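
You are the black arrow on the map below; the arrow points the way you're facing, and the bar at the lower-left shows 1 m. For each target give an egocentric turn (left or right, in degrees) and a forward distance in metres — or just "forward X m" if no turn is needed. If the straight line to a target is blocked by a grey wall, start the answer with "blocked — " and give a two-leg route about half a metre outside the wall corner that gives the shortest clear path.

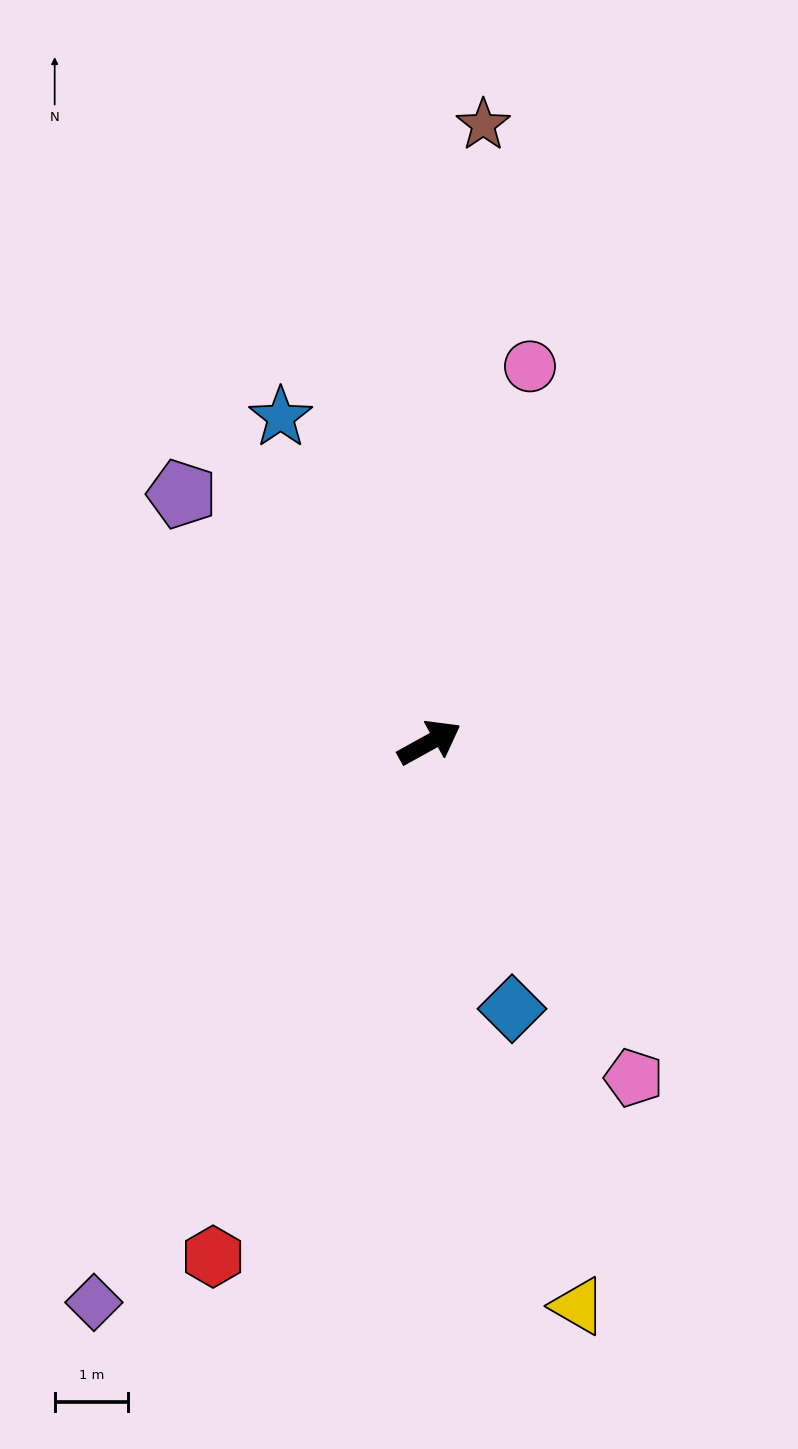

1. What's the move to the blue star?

turn left 86°, forward 4.9 m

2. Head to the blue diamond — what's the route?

turn right 102°, forward 3.8 m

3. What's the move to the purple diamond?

turn right 150°, forward 8.9 m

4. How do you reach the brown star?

turn left 56°, forward 8.4 m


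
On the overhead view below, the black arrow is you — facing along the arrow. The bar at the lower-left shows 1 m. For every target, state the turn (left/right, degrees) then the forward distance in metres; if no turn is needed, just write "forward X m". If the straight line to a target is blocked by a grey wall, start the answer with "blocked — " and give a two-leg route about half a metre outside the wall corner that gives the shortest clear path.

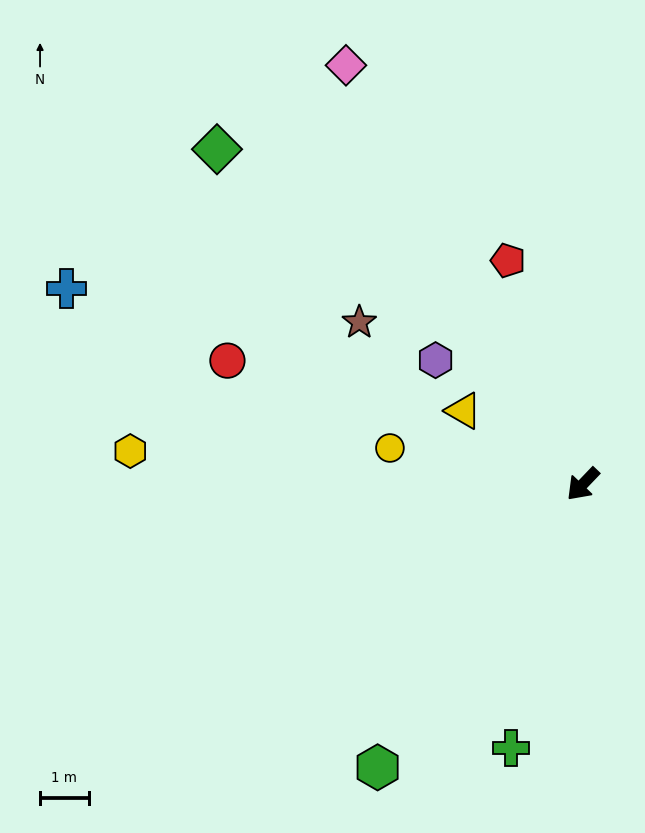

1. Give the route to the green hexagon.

turn left 8°, forward 7.2 m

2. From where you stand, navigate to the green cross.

turn left 29°, forward 5.6 m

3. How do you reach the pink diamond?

turn right 107°, forward 9.9 m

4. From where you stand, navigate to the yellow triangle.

turn right 78°, forward 2.9 m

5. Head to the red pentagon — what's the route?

turn right 118°, forward 4.8 m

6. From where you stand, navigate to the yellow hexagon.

turn right 50°, forward 9.3 m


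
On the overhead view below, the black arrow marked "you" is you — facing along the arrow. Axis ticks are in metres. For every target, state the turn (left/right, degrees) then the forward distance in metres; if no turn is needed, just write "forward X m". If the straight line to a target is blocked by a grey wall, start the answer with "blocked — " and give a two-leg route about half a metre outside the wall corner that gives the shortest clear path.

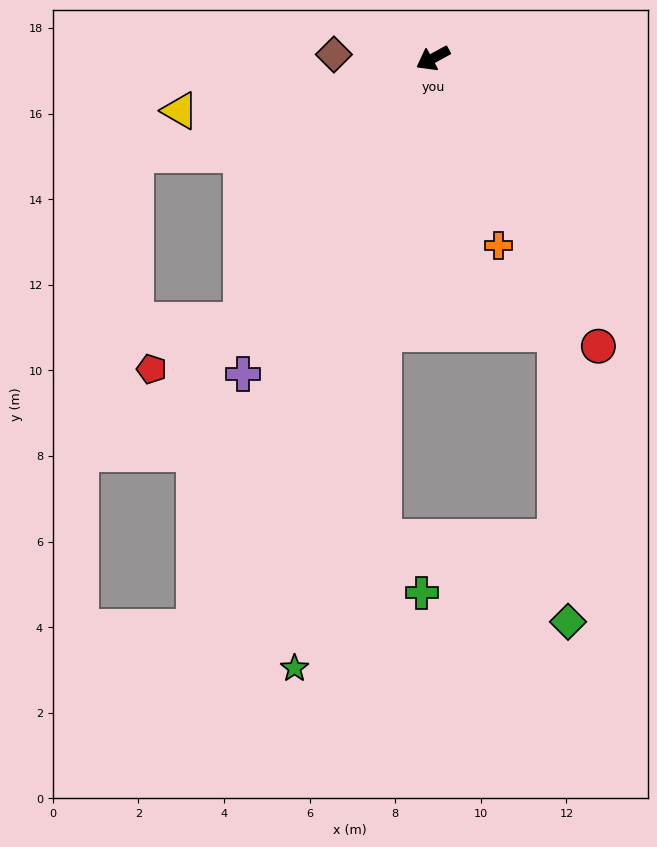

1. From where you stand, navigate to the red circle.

turn left 91°, forward 7.8 m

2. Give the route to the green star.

turn left 49°, forward 14.6 m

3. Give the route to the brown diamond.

turn right 31°, forward 2.3 m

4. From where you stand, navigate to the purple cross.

turn left 30°, forward 8.6 m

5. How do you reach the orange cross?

turn left 81°, forward 4.6 m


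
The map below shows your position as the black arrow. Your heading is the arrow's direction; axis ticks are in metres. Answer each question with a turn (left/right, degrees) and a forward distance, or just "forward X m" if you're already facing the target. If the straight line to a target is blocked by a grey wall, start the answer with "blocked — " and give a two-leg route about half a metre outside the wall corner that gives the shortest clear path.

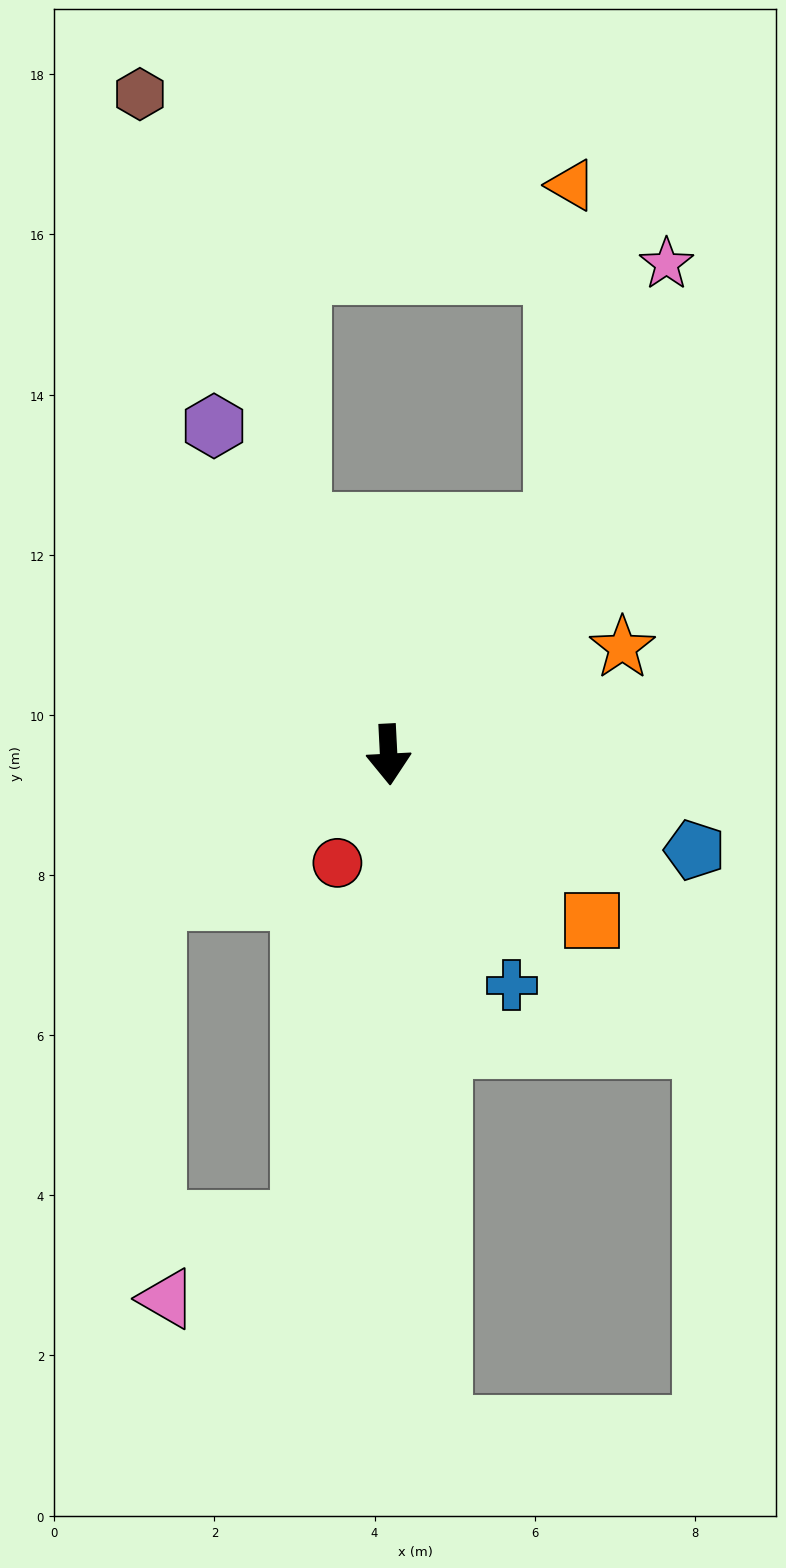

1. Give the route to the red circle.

turn right 28°, forward 1.5 m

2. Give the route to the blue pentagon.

turn left 70°, forward 4.0 m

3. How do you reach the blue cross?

turn left 25°, forward 3.3 m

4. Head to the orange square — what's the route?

turn left 48°, forward 3.3 m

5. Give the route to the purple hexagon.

turn right 155°, forward 4.6 m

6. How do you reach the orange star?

turn left 112°, forward 3.2 m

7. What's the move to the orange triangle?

blocked — turn left 140°, forward 3.5 m, then turn left 35°, forward 4.3 m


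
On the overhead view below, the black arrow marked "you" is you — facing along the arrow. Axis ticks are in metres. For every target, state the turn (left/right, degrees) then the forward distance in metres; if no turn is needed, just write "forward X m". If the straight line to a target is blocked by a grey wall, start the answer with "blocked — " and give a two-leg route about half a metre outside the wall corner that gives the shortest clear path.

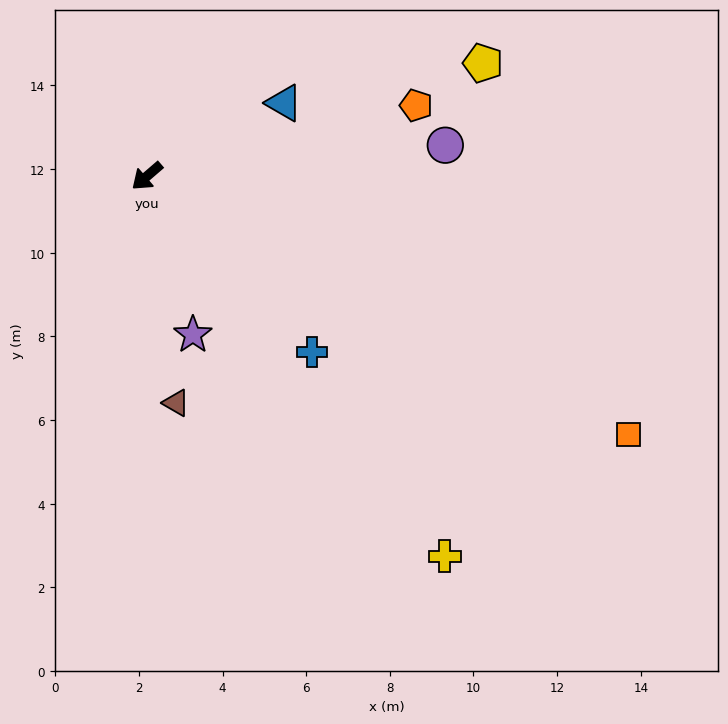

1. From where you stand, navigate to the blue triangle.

turn left 167°, forward 3.7 m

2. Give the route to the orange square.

turn left 111°, forward 13.1 m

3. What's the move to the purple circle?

turn left 145°, forward 7.2 m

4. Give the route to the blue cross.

turn left 92°, forward 5.8 m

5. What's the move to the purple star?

turn left 65°, forward 3.9 m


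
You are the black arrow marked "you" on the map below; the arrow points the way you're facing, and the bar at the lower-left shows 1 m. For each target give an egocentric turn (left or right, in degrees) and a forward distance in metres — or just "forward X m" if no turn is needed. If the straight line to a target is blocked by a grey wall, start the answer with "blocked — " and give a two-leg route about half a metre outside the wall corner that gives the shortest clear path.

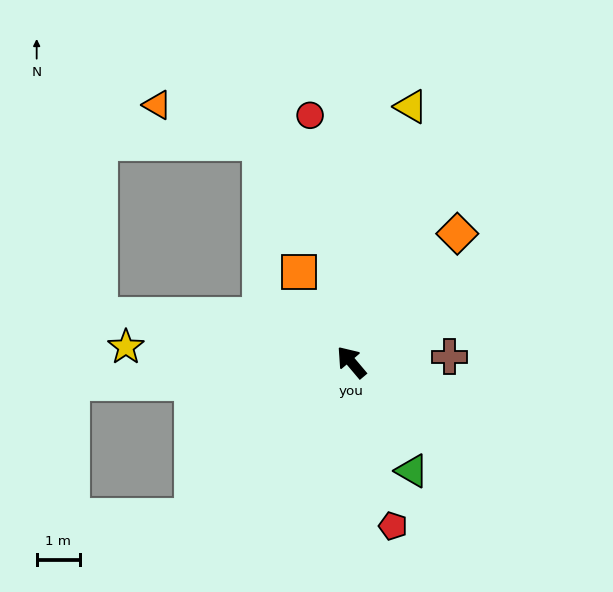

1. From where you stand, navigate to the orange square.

turn right 10°, forward 2.4 m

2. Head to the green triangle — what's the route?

turn left 169°, forward 2.9 m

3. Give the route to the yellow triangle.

turn right 53°, forward 6.1 m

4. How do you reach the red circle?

turn right 31°, forward 5.8 m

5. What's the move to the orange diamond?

turn right 80°, forward 3.9 m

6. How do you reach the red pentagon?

turn left 154°, forward 3.9 m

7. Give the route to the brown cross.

turn right 127°, forward 2.3 m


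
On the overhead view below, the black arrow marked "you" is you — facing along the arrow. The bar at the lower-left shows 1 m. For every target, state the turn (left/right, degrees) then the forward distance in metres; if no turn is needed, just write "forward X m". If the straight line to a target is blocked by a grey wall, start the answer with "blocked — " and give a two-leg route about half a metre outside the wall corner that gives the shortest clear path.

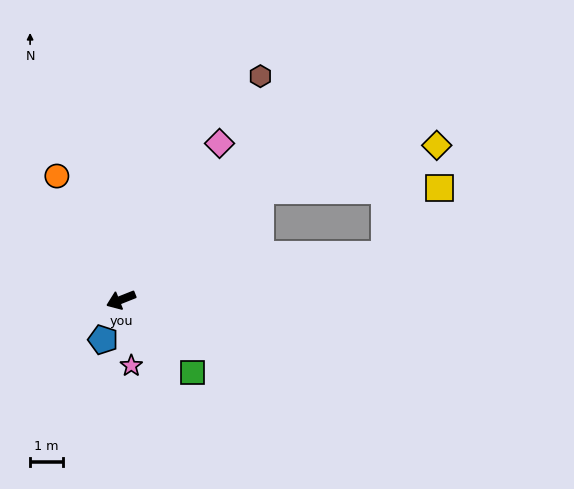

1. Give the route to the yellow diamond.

blocked — turn right 164°, forward 5.3 m, then turn right 23°, forward 5.5 m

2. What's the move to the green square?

turn left 113°, forward 3.1 m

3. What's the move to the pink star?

turn left 77°, forward 2.0 m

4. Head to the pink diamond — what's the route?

turn right 144°, forward 5.6 m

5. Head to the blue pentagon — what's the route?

turn left 44°, forward 1.3 m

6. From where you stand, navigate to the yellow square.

blocked — turn left 168°, forward 8.1 m, then turn left 41°, forward 2.6 m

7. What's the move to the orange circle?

turn right 84°, forward 4.2 m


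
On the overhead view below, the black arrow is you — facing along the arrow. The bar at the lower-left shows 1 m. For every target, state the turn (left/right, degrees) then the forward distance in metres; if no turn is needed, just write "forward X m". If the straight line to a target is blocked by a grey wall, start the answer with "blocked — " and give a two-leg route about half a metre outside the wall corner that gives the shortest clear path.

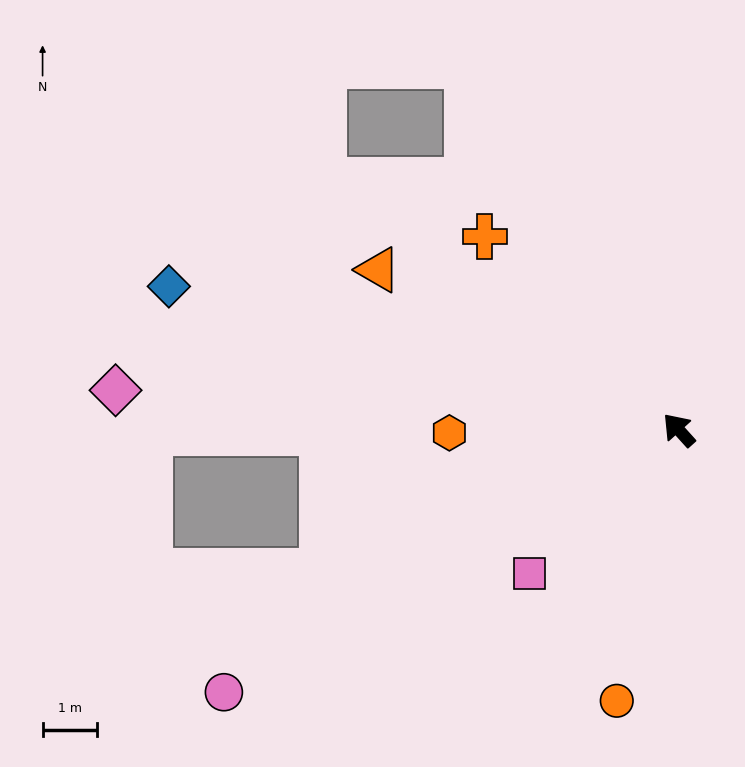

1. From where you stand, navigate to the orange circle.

turn left 125°, forward 5.1 m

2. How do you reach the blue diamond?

turn left 32°, forward 9.8 m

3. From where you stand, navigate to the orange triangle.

turn left 20°, forward 6.3 m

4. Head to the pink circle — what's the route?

turn left 78°, forward 9.7 m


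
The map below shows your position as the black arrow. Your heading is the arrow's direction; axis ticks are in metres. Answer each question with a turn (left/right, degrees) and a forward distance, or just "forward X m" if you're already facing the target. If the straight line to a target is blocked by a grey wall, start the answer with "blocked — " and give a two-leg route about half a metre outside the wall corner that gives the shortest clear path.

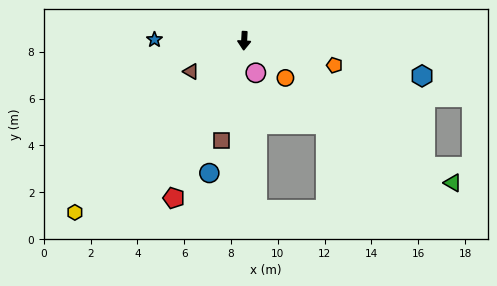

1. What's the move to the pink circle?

turn left 23°, forward 1.5 m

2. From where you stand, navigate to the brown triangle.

turn right 57°, forward 2.6 m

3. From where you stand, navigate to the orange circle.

turn left 51°, forward 2.4 m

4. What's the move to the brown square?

turn right 10°, forward 4.4 m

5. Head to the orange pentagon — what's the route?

turn left 78°, forward 4.0 m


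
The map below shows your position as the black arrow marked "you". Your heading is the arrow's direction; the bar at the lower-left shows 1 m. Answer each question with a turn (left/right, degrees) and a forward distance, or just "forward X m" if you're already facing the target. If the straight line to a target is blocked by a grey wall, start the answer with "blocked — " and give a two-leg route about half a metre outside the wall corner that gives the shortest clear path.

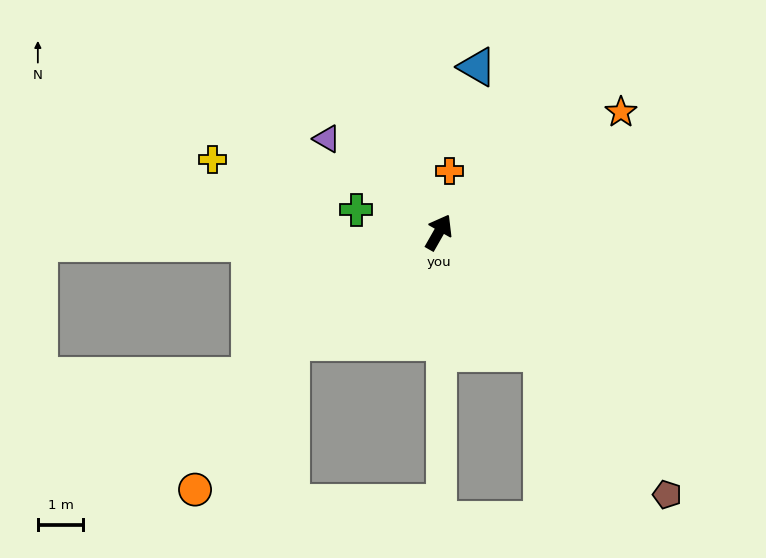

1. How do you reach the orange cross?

turn left 20°, forward 1.4 m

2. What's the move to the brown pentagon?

turn right 109°, forward 7.7 m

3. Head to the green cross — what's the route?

turn left 104°, forward 1.9 m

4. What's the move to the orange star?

turn right 27°, forward 4.8 m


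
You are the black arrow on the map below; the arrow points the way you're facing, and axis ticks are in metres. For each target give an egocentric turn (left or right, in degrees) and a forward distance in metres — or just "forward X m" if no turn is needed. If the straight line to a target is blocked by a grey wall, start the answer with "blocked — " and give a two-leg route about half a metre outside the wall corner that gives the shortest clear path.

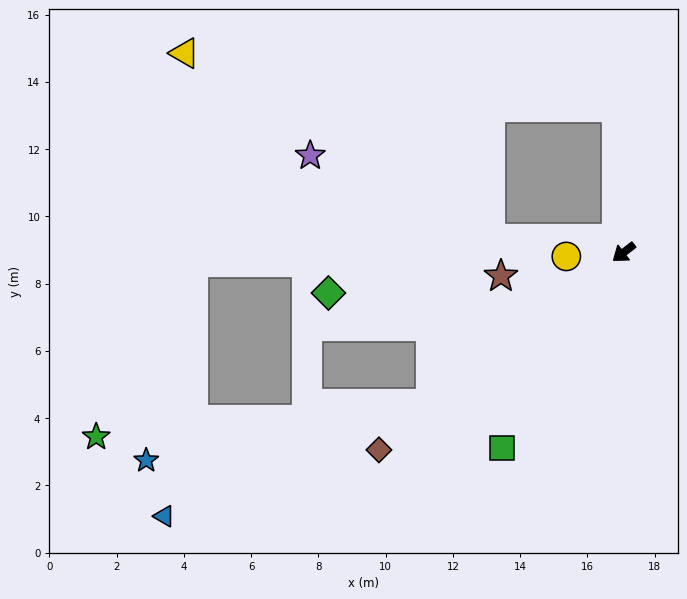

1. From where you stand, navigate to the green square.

turn left 20°, forward 6.8 m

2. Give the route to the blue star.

blocked — forward 7.3 m, then turn right 26°, forward 8.6 m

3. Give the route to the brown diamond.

forward 9.4 m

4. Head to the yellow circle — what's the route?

turn right 34°, forward 1.7 m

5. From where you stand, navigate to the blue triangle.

blocked — forward 7.3 m, then turn right 15°, forward 8.6 m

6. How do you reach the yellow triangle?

blocked — turn right 125°, forward 4.3 m, then turn left 80°, forward 12.9 m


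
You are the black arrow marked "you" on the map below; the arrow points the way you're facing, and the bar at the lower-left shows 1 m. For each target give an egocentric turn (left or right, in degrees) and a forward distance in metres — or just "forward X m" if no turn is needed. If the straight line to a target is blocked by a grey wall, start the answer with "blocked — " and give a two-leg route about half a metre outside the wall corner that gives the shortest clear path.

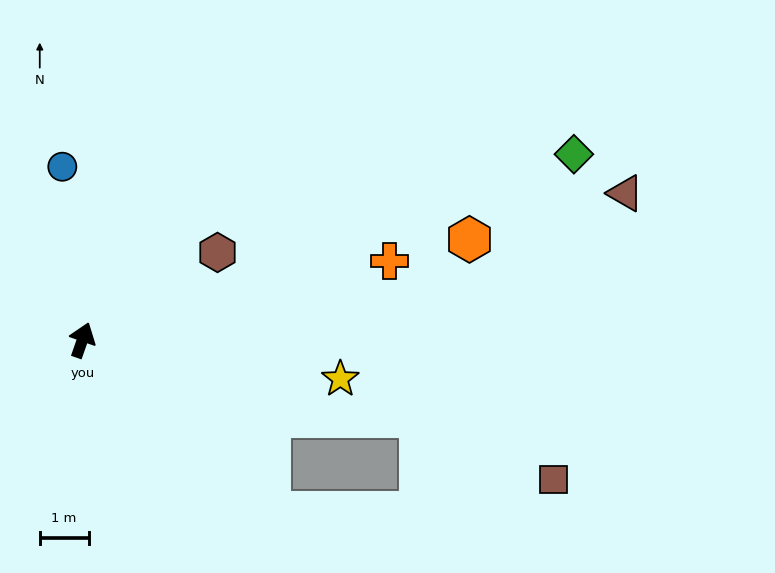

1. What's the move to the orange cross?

turn right 56°, forward 6.5 m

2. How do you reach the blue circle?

turn left 26°, forward 3.6 m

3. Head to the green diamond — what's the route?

turn right 50°, forward 10.8 m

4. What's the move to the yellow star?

turn right 79°, forward 5.3 m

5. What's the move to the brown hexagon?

turn right 38°, forward 3.3 m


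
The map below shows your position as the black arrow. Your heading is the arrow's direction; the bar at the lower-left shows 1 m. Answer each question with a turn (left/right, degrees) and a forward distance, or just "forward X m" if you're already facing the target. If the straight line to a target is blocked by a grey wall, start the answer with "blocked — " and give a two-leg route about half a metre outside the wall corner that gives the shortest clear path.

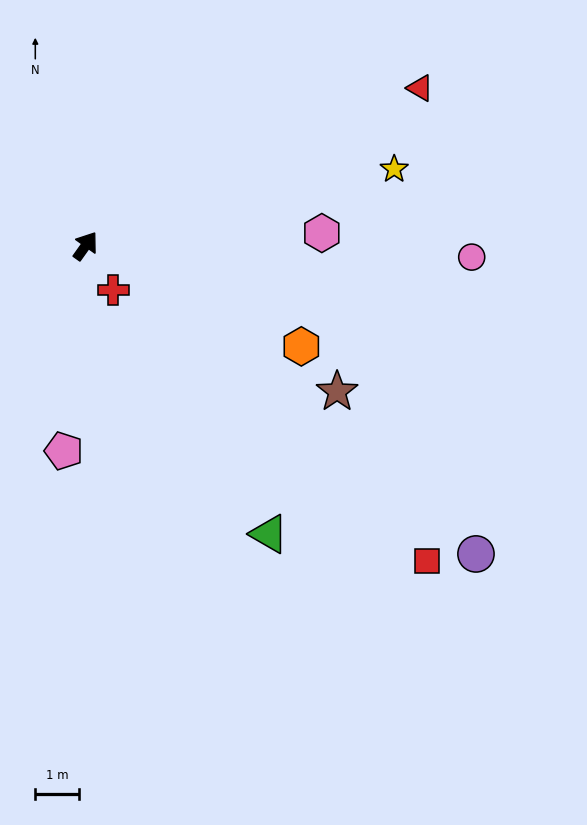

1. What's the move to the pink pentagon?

turn right 151°, forward 4.8 m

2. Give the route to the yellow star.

turn right 41°, forward 7.4 m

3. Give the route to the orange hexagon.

turn right 80°, forward 5.5 m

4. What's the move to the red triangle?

turn right 29°, forward 8.5 m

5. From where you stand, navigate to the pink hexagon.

turn right 51°, forward 5.5 m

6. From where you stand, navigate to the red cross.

turn right 113°, forward 1.2 m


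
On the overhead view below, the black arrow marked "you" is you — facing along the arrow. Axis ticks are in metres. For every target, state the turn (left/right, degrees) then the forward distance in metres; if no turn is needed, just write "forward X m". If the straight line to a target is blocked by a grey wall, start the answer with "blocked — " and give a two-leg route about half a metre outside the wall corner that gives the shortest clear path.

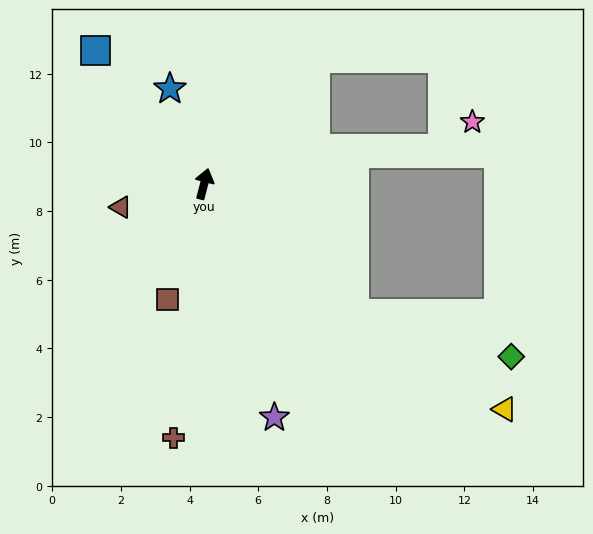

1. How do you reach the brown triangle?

turn left 120°, forward 2.5 m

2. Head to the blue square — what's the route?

turn left 54°, forward 5.0 m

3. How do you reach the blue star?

turn left 34°, forward 2.9 m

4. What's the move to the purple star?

turn right 149°, forward 7.1 m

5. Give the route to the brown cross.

turn right 172°, forward 7.5 m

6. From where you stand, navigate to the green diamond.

blocked — turn right 116°, forward 5.8 m, then turn left 25°, forward 4.7 m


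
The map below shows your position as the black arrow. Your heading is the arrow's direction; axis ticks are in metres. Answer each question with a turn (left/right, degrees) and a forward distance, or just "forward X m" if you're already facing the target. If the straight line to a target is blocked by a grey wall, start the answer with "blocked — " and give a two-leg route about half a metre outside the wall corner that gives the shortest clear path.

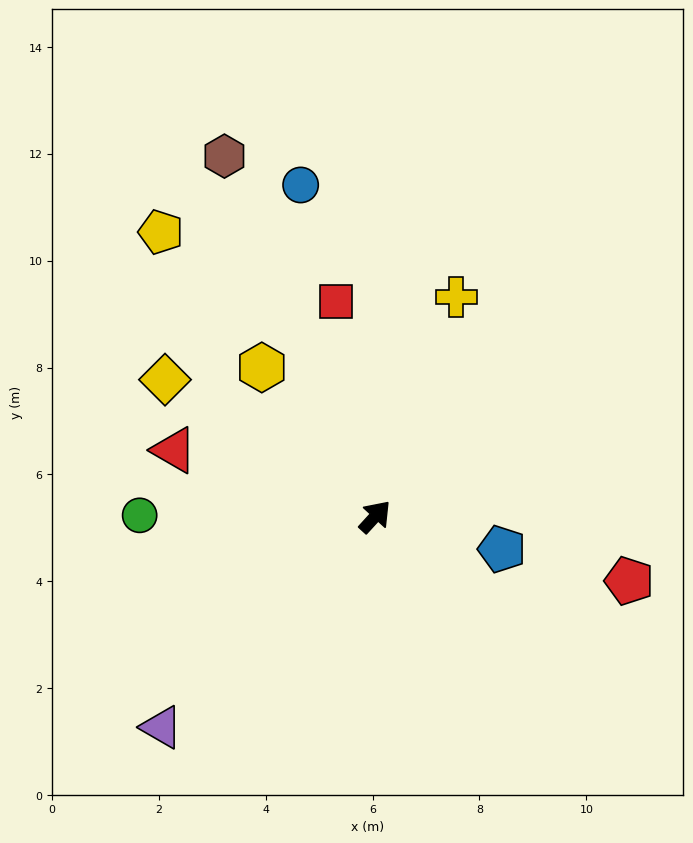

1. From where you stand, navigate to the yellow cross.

turn left 22°, forward 4.4 m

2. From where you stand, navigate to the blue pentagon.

turn right 62°, forward 2.4 m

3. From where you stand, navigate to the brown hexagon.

turn left 65°, forward 7.3 m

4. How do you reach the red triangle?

turn left 114°, forward 4.0 m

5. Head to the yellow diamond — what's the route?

turn left 99°, forward 4.7 m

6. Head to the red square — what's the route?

turn left 53°, forward 4.1 m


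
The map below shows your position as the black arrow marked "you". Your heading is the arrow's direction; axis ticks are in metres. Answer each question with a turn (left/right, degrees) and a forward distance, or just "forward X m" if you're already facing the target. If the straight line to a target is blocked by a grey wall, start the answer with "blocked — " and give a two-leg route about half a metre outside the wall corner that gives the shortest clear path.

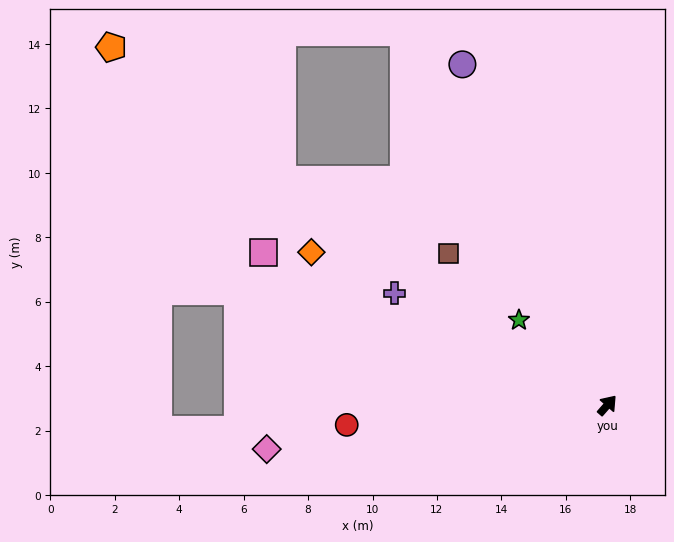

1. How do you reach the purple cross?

turn left 103°, forward 7.5 m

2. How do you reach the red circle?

turn left 135°, forward 8.1 m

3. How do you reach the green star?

turn left 87°, forward 3.8 m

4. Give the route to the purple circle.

turn left 64°, forward 11.5 m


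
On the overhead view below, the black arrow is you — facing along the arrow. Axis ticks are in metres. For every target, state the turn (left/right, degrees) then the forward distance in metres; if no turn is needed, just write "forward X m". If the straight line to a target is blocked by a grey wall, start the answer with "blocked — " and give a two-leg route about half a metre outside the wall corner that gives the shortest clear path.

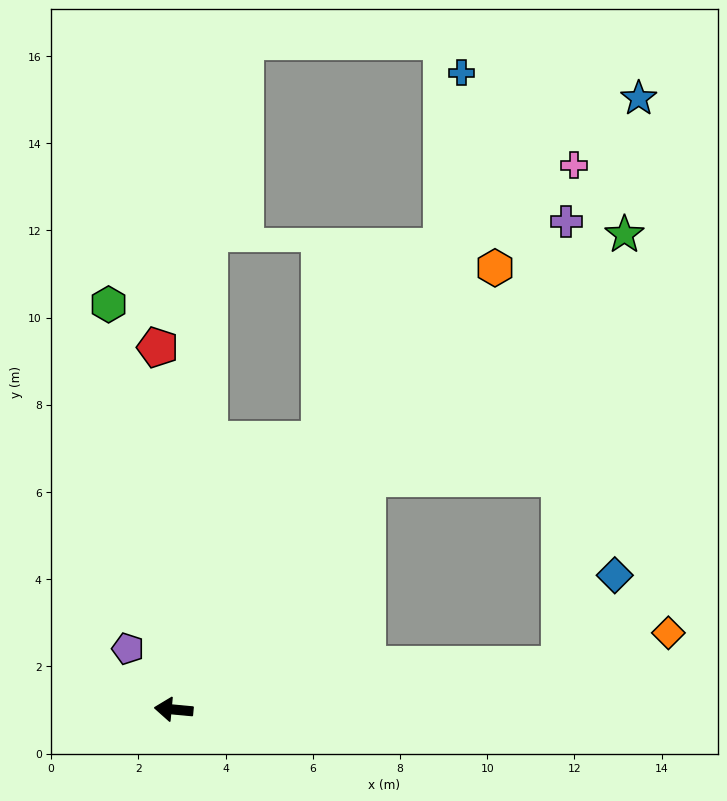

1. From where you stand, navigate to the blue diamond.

blocked — turn right 168°, forward 8.9 m, then turn left 52°, forward 2.4 m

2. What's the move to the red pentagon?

turn right 82°, forward 8.3 m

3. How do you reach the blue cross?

blocked — turn right 115°, forward 12.3 m, then turn left 24°, forward 4.0 m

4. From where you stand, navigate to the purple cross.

turn right 123°, forward 14.4 m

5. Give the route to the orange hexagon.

turn right 121°, forward 12.5 m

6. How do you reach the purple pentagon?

turn right 48°, forward 1.7 m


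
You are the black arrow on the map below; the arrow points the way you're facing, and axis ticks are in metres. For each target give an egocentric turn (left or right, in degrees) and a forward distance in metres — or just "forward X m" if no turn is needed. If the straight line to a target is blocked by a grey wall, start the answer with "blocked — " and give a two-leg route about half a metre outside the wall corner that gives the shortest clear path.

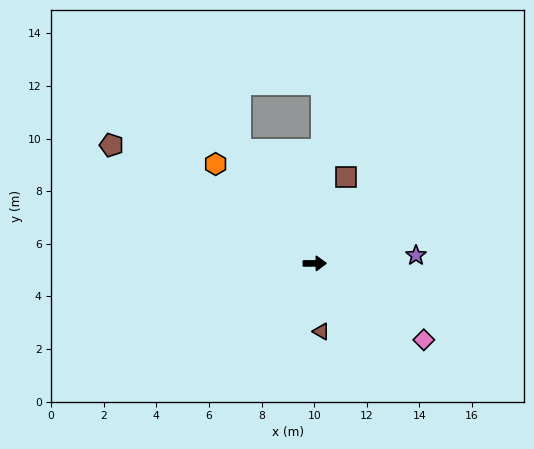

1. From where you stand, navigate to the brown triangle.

turn right 85°, forward 2.6 m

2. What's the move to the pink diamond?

turn right 35°, forward 5.1 m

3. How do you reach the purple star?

turn left 4°, forward 3.9 m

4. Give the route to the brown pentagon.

turn left 149°, forward 8.9 m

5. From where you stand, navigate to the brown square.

turn left 70°, forward 3.5 m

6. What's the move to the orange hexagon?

turn left 135°, forward 5.3 m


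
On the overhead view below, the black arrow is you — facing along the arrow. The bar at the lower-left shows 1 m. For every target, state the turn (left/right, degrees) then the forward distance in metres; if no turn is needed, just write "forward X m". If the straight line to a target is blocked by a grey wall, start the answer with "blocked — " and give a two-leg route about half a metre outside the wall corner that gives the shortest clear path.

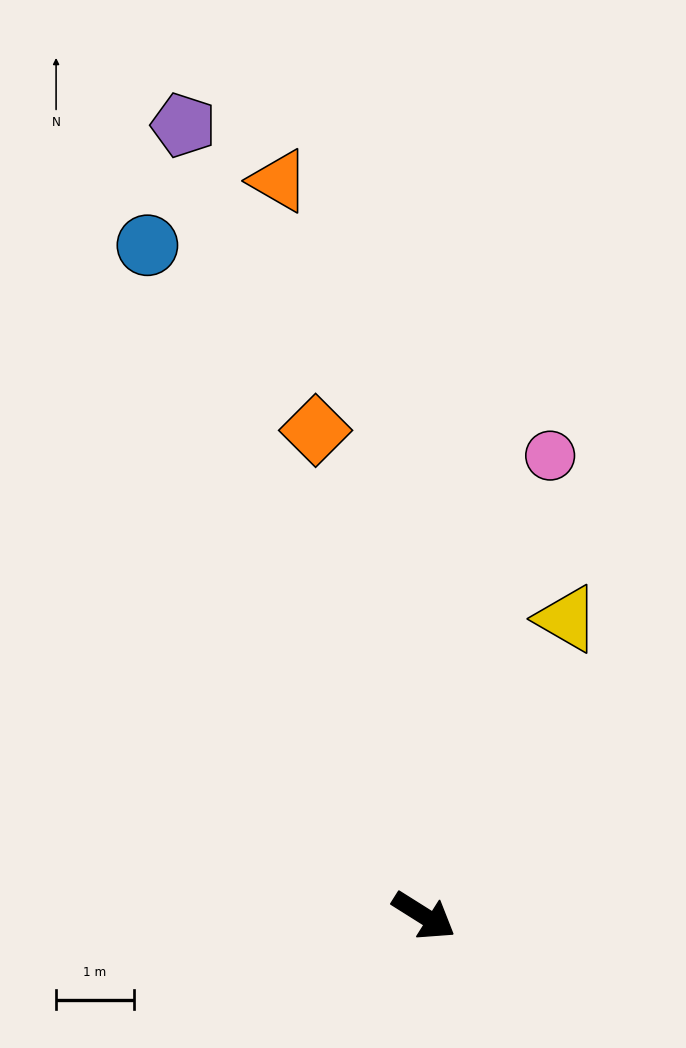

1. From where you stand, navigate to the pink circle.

turn left 107°, forward 6.2 m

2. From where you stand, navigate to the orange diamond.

turn left 135°, forward 6.4 m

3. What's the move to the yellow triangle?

turn left 96°, forward 4.3 m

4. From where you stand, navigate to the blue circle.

turn left 145°, forward 9.4 m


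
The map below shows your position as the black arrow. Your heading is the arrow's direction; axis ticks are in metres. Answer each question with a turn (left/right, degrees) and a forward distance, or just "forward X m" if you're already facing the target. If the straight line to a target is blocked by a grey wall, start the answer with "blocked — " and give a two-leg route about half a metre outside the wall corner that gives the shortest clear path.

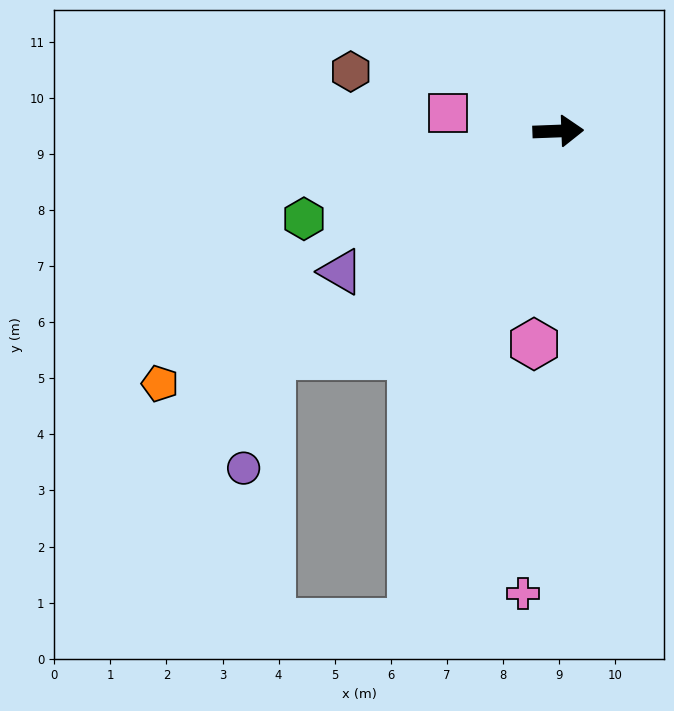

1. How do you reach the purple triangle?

turn right 149°, forward 4.6 m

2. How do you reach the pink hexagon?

turn right 99°, forward 3.8 m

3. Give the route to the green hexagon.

turn right 163°, forward 4.8 m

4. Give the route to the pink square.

turn left 169°, forward 2.0 m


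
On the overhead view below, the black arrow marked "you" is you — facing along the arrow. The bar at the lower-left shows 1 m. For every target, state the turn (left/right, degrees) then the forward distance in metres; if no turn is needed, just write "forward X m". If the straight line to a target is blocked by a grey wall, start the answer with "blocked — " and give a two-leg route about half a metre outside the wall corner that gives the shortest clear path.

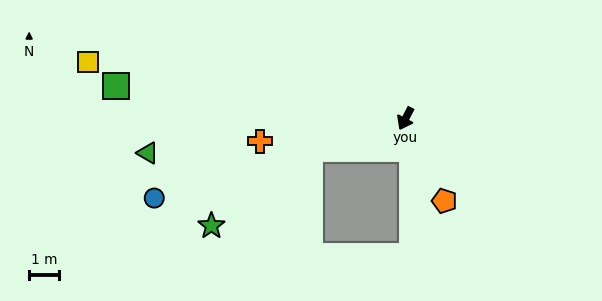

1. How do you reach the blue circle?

turn right 45°, forward 8.7 m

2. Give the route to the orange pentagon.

turn left 53°, forward 3.0 m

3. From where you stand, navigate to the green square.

turn right 69°, forward 9.6 m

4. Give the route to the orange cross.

turn right 54°, forward 4.9 m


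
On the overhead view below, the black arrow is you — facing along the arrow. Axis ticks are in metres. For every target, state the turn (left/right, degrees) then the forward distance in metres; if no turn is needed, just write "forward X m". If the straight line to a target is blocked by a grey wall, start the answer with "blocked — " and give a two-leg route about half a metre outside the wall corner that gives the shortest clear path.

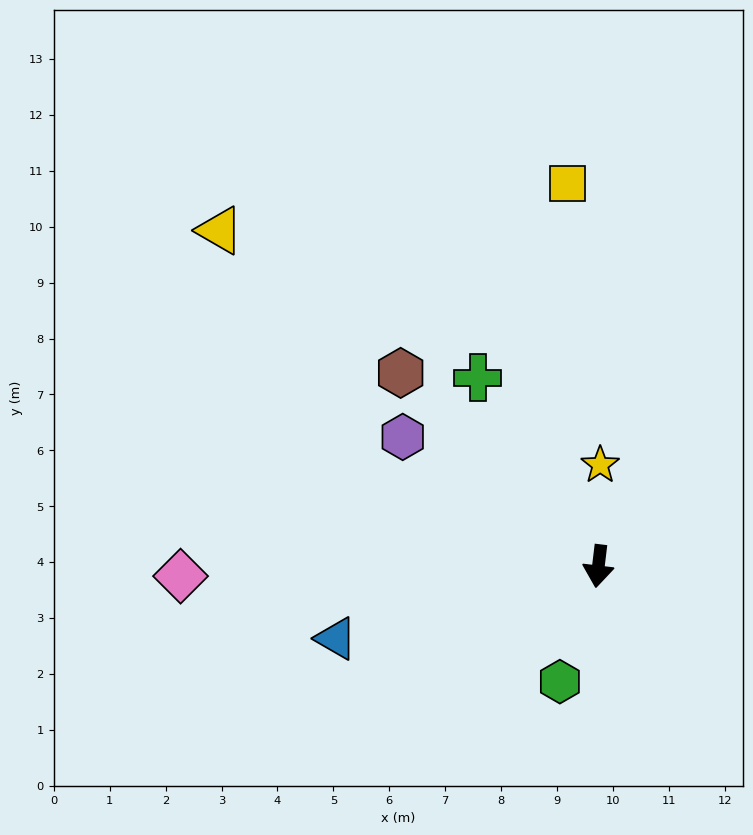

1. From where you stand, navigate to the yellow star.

turn right 174°, forward 1.8 m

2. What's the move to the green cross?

turn right 141°, forward 4.0 m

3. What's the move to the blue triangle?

turn right 68°, forward 4.9 m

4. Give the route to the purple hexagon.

turn right 117°, forward 4.2 m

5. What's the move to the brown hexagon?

turn right 128°, forward 4.9 m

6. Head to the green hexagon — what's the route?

turn right 12°, forward 2.2 m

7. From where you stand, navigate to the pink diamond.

turn right 82°, forward 7.5 m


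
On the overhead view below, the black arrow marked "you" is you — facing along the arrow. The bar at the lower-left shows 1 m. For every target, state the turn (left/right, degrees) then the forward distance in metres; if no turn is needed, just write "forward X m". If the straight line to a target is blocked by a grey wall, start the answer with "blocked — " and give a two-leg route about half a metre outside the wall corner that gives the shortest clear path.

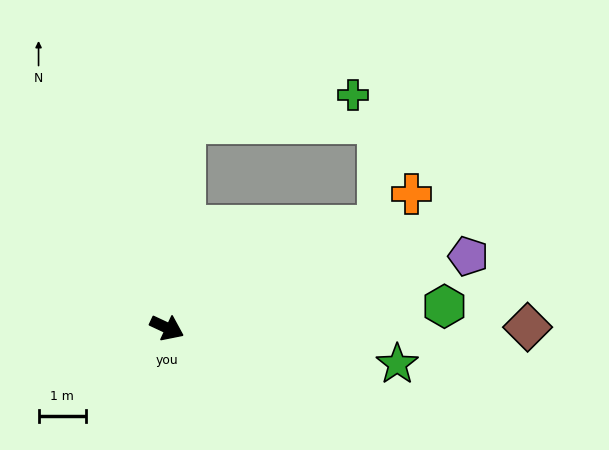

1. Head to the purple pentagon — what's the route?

turn left 38°, forward 6.5 m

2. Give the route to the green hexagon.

turn left 30°, forward 5.8 m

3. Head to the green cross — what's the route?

blocked — turn left 110°, forward 4.3 m, then turn right 75°, forward 3.6 m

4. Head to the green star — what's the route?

turn left 16°, forward 4.9 m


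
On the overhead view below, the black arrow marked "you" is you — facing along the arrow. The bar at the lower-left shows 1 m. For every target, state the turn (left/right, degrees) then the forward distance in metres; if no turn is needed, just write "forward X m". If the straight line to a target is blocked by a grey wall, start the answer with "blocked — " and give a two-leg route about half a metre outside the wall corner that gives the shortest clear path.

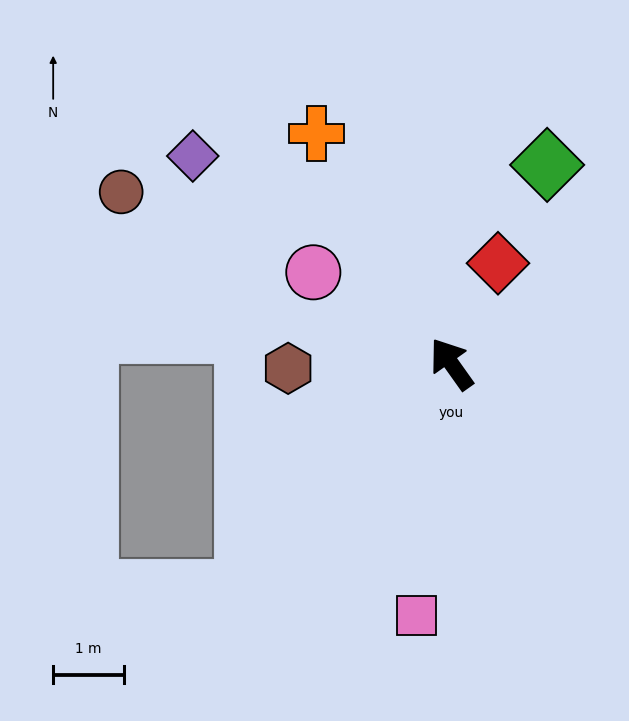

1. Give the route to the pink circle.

turn left 21°, forward 2.4 m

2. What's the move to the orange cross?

turn right 5°, forward 3.8 m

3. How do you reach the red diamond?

turn right 60°, forward 1.6 m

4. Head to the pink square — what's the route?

turn left 137°, forward 3.6 m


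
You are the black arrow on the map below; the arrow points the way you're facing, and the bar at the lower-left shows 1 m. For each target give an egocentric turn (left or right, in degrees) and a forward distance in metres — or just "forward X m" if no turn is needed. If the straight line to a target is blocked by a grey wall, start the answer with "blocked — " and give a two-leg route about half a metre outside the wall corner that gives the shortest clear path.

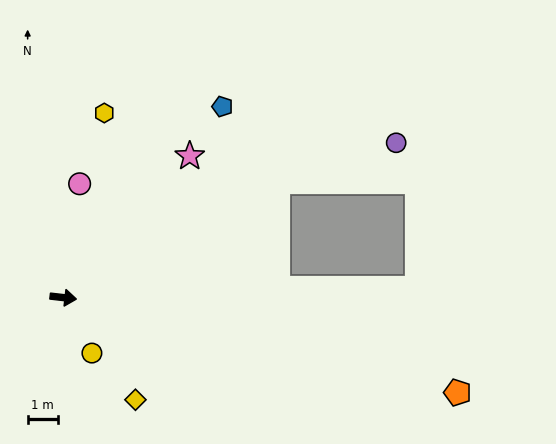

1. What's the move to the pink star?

turn left 55°, forward 6.3 m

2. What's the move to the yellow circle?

turn right 56°, forward 2.1 m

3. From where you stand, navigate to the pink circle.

turn left 88°, forward 3.8 m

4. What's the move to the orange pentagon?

turn right 7°, forward 13.4 m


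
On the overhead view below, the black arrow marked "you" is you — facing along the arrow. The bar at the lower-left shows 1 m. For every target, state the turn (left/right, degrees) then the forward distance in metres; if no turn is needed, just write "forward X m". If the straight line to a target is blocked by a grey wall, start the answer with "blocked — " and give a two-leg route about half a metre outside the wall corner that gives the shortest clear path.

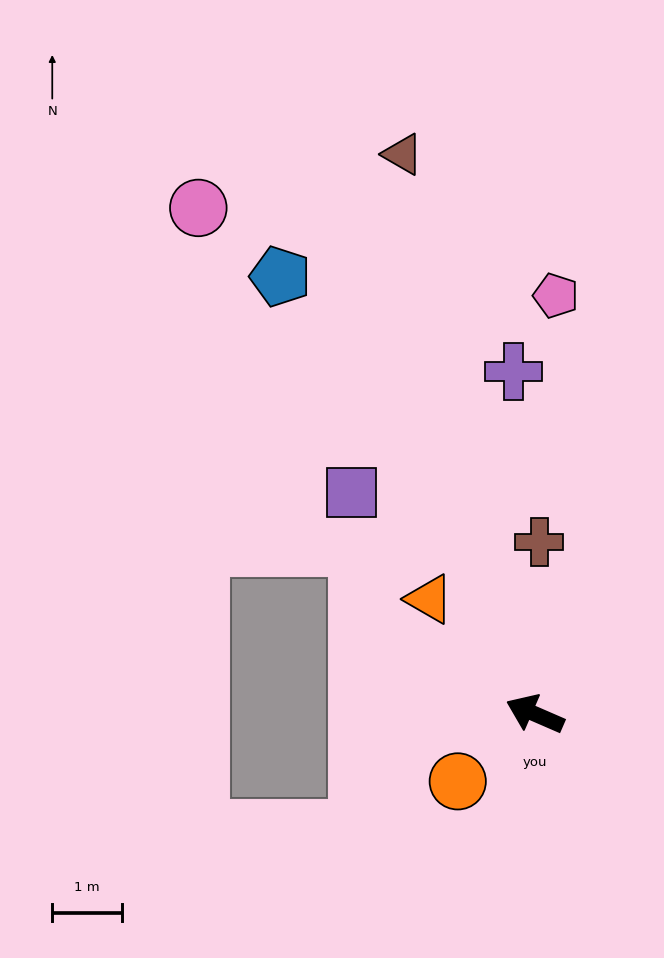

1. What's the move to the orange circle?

turn left 65°, forward 1.5 m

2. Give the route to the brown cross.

turn right 68°, forward 2.5 m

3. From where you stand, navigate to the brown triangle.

turn right 53°, forward 8.3 m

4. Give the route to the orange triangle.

turn right 24°, forward 2.2 m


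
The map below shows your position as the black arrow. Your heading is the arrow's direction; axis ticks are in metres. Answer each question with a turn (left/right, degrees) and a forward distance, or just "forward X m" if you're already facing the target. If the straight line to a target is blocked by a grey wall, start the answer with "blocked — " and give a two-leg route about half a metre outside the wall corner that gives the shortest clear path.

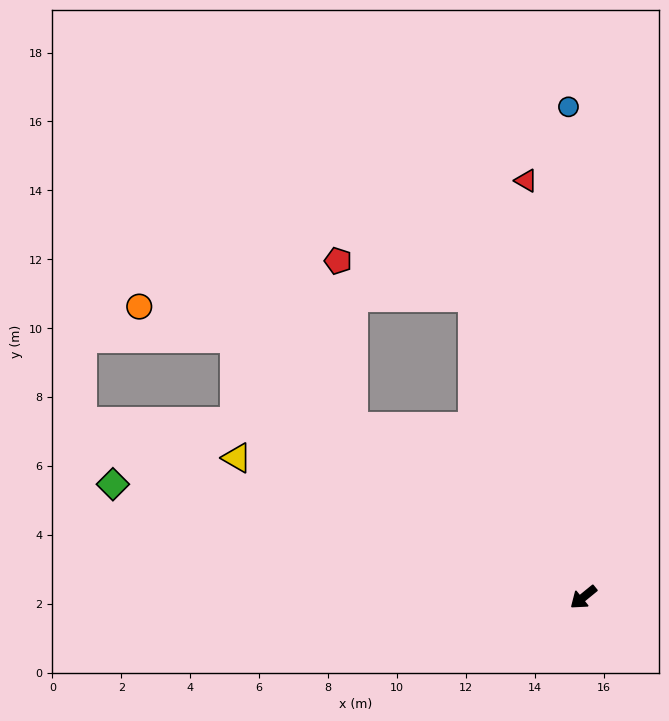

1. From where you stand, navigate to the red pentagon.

blocked — turn right 76°, forward 8.3 m, then turn right 48°, forward 4.8 m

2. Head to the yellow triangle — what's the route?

turn right 61°, forward 10.8 m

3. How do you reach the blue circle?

turn right 127°, forward 14.2 m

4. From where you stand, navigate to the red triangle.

turn right 121°, forward 12.2 m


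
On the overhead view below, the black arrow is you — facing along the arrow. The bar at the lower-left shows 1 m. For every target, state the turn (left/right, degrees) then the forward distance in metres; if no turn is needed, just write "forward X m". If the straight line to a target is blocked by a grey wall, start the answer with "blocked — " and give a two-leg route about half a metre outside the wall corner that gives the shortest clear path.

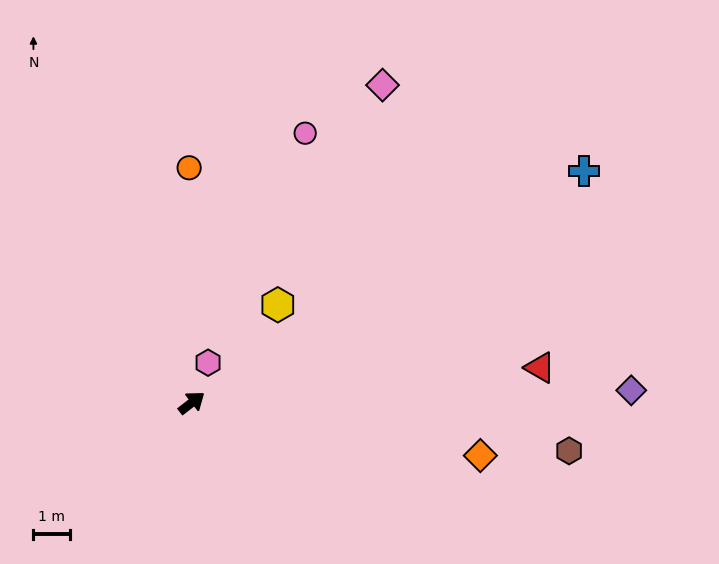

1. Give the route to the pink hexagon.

turn left 30°, forward 1.2 m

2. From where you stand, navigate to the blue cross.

turn right 7°, forward 12.3 m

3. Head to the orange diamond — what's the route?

turn right 48°, forward 7.9 m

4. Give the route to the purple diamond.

turn right 36°, forward 11.9 m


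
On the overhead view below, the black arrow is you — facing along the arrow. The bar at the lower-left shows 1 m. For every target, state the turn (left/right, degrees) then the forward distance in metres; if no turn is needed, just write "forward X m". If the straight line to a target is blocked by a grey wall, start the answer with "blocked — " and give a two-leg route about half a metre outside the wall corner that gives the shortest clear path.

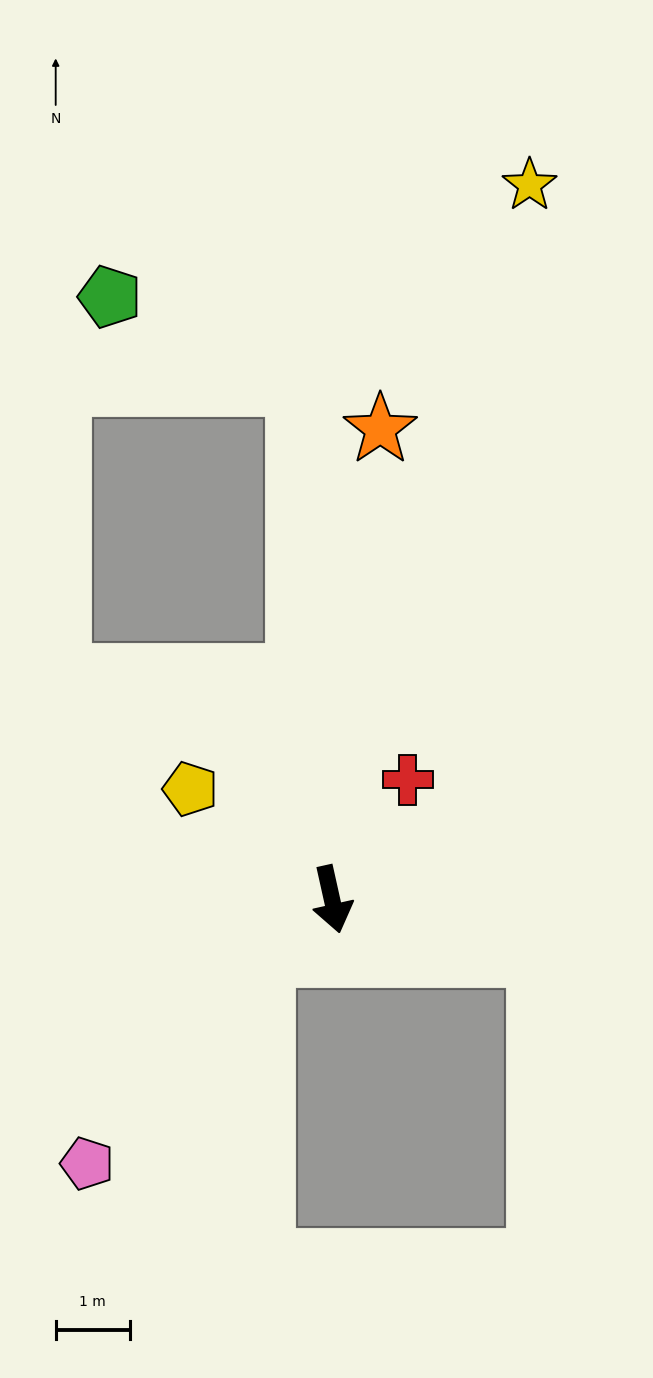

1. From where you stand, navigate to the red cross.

turn left 135°, forward 1.9 m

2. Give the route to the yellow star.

turn left 152°, forward 10.0 m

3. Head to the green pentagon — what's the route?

blocked — turn left 171°, forward 6.9 m, then turn left 61°, forward 2.8 m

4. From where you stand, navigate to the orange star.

turn left 162°, forward 6.4 m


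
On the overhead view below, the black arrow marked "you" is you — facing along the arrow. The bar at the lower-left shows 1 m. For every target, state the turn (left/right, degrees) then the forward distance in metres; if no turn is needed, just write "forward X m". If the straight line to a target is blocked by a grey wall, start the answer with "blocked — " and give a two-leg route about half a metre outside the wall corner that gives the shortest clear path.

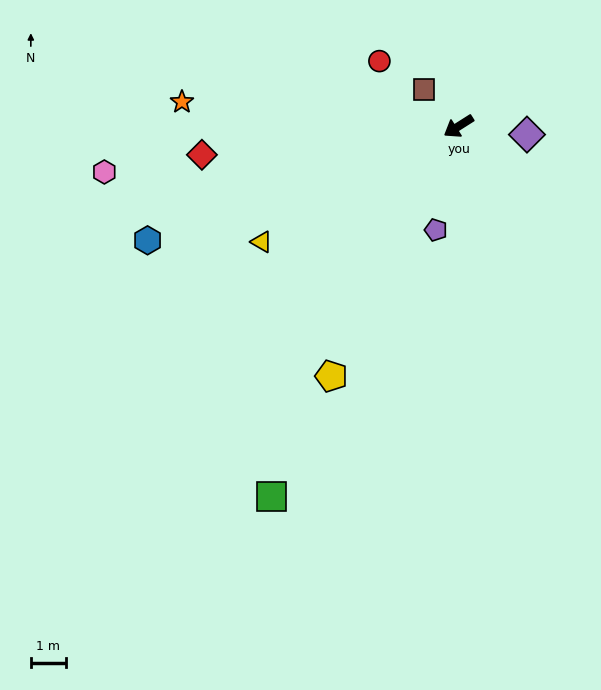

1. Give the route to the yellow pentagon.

turn left 31°, forward 8.1 m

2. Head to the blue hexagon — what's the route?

turn right 12°, forward 9.5 m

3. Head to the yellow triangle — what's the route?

forward 6.6 m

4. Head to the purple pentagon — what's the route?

turn left 45°, forward 3.1 m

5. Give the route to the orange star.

turn right 37°, forward 8.0 m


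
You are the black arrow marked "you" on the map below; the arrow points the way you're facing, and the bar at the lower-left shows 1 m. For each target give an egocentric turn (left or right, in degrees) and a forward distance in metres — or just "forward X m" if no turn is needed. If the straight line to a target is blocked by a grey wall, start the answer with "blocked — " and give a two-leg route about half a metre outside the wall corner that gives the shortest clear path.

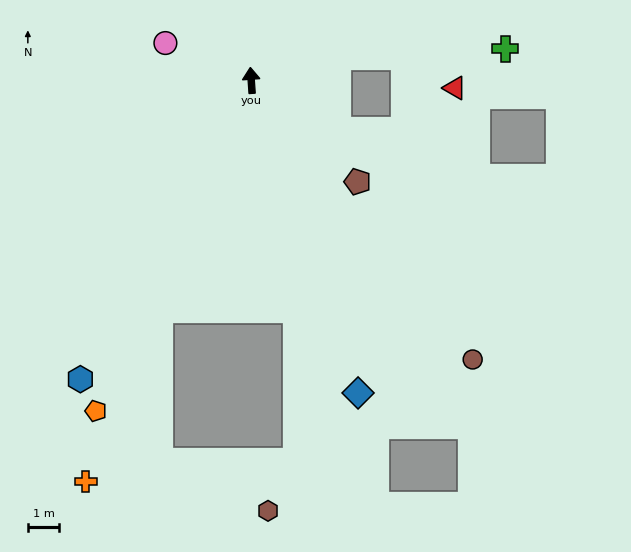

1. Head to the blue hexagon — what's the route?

turn left 146°, forward 11.0 m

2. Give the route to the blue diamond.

turn right 165°, forward 10.6 m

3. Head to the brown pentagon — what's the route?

turn right 138°, forward 4.7 m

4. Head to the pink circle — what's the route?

turn left 63°, forward 3.0 m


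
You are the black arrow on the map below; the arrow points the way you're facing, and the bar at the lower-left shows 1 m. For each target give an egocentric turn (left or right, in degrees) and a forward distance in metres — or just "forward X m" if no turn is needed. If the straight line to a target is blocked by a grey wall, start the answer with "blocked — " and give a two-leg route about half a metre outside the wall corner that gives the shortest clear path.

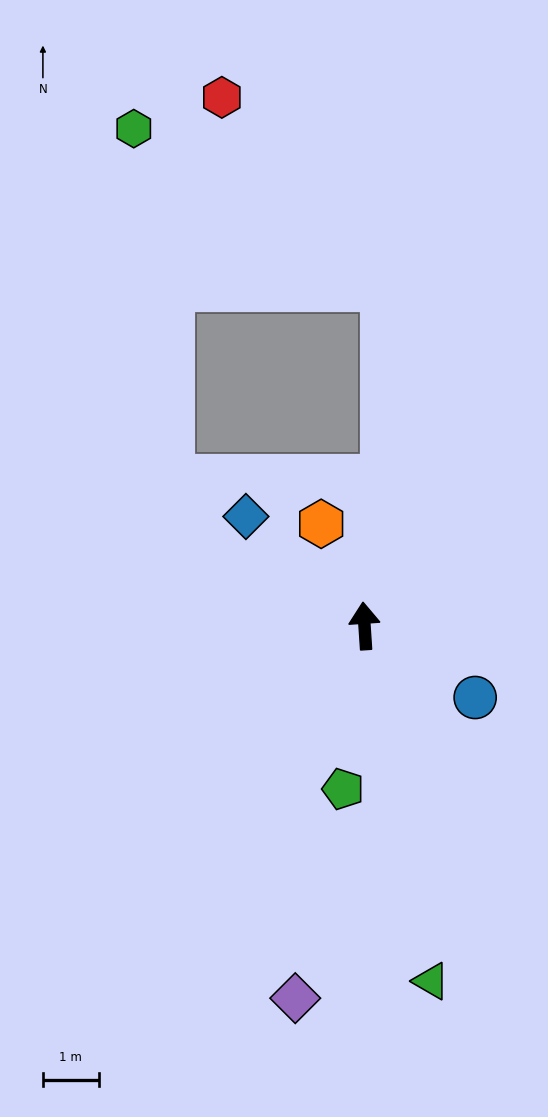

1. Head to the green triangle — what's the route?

turn right 173°, forward 6.5 m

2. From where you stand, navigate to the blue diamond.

turn left 44°, forward 2.9 m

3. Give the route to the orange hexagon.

turn left 19°, forward 2.0 m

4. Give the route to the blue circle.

turn right 127°, forward 2.4 m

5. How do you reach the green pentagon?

turn left 169°, forward 3.0 m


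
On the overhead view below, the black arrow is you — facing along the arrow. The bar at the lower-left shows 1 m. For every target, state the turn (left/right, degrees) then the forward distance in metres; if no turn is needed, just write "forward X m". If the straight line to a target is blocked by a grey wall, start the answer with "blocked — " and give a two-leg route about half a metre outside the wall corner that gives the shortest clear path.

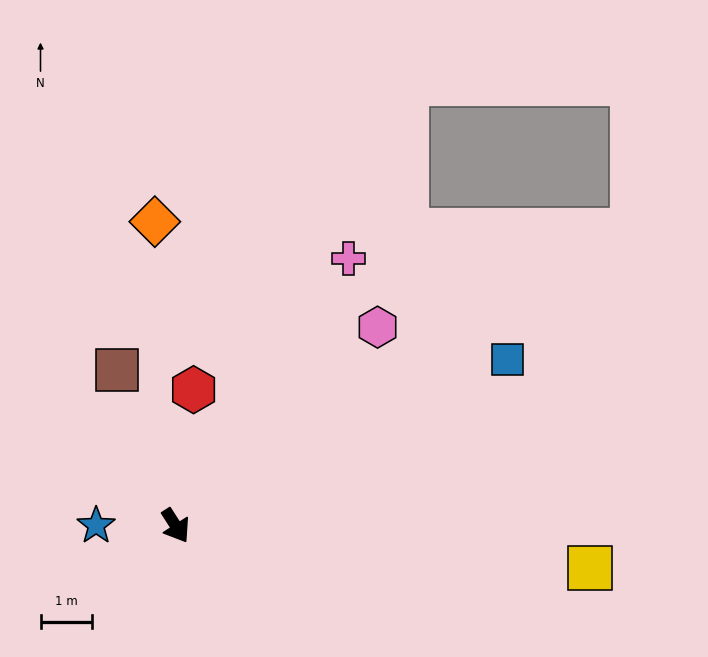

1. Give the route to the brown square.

turn left 168°, forward 3.2 m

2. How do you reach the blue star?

turn right 123°, forward 1.5 m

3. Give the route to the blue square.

turn left 84°, forward 7.2 m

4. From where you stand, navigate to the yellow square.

turn left 52°, forward 8.0 m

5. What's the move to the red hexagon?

turn left 140°, forward 2.7 m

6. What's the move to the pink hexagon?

turn left 102°, forward 5.5 m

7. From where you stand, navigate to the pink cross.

turn left 115°, forward 6.1 m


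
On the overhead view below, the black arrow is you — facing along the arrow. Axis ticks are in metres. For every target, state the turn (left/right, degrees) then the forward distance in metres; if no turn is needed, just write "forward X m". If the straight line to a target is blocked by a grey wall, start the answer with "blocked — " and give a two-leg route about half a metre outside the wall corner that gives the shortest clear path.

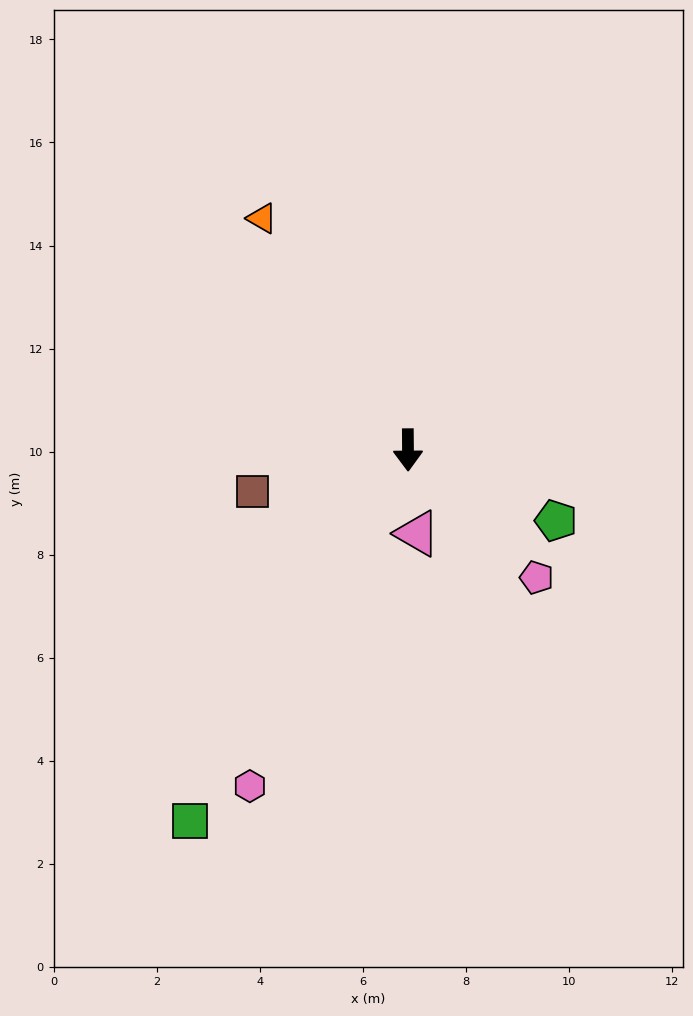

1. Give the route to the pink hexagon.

turn right 26°, forward 7.2 m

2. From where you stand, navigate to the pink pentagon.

turn left 45°, forward 3.5 m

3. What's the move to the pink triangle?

turn left 6°, forward 1.6 m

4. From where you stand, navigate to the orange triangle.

turn right 148°, forward 5.3 m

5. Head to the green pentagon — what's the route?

turn left 64°, forward 3.2 m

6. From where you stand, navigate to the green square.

turn right 31°, forward 8.3 m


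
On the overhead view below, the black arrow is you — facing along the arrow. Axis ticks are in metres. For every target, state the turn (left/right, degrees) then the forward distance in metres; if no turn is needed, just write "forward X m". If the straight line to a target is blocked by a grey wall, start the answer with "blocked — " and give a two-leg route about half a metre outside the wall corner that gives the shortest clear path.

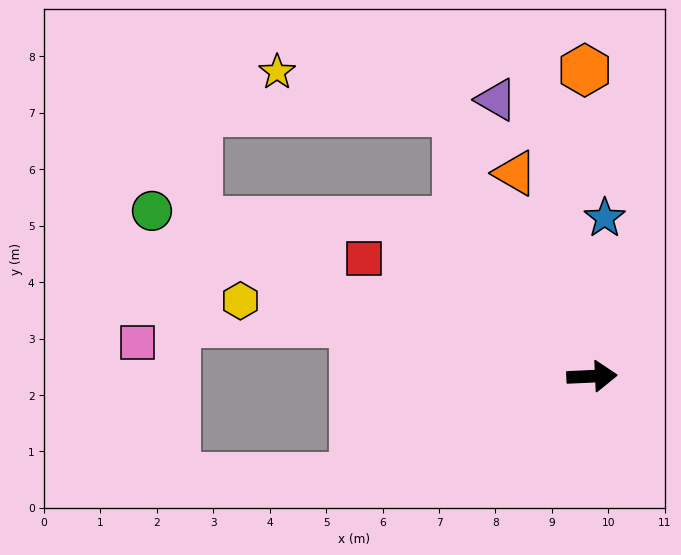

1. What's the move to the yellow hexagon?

turn left 165°, forward 6.4 m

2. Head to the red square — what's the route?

turn left 150°, forward 4.5 m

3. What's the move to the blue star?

turn left 83°, forward 2.8 m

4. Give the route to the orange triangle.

turn left 108°, forward 3.9 m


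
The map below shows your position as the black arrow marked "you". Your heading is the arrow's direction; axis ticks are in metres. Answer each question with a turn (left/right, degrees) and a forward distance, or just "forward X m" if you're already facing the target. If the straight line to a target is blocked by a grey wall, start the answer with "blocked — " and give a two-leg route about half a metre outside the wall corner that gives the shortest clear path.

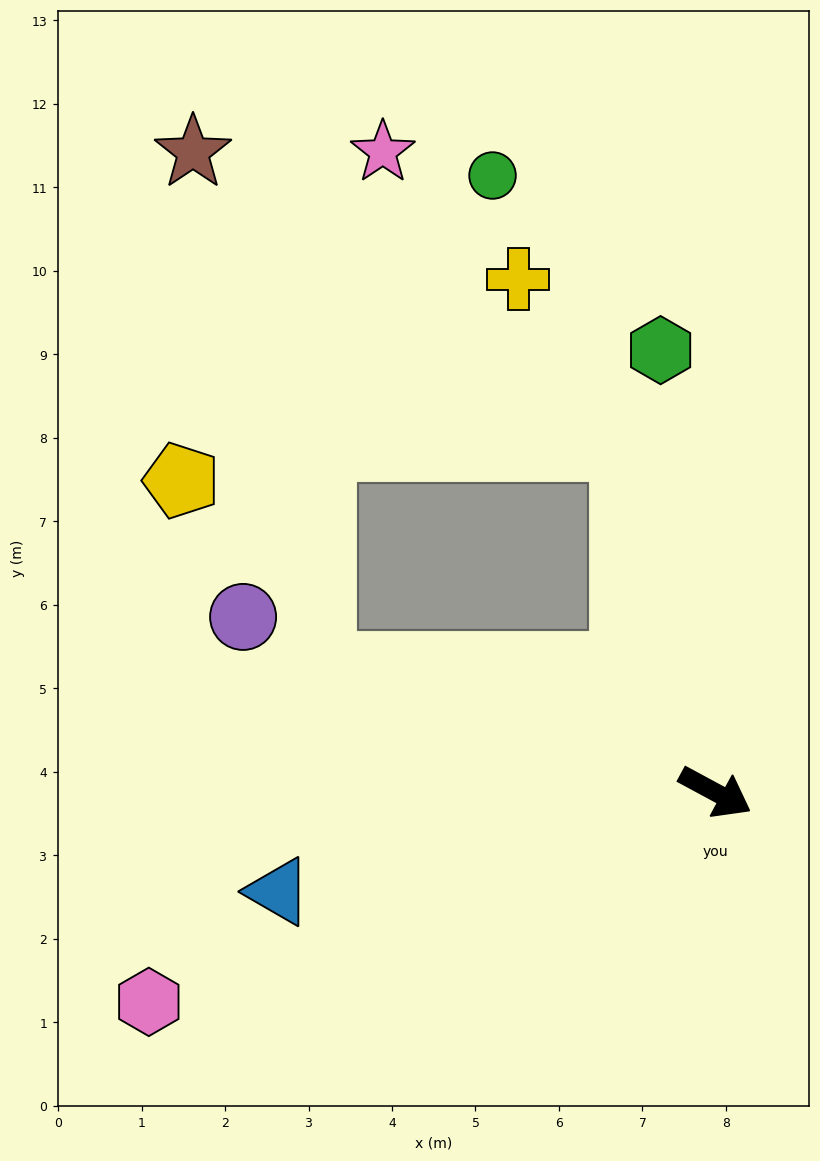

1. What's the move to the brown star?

blocked — turn left 133°, forward 4.3 m, then turn left 41°, forward 6.3 m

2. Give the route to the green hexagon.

turn left 125°, forward 5.3 m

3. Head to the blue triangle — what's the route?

turn right 139°, forward 5.4 m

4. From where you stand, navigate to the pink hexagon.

turn right 131°, forward 7.2 m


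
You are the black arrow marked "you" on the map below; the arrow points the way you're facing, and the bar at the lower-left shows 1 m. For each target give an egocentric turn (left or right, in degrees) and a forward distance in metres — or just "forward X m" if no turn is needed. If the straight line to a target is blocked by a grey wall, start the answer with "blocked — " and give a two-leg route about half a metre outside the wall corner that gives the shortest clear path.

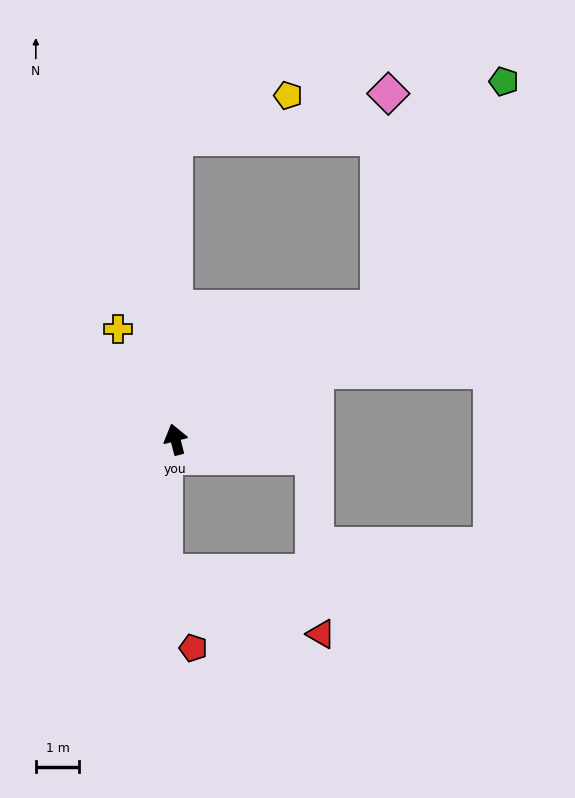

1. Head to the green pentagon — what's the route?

blocked — turn right 72°, forward 5.6 m, then turn left 29°, forward 6.0 m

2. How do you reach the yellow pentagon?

blocked — turn right 14°, forward 7.0 m, then turn right 70°, forward 2.8 m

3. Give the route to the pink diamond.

blocked — turn right 72°, forward 5.6 m, then turn left 55°, forward 5.0 m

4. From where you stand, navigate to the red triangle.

blocked — turn right 111°, forward 3.2 m, then turn right 81°, forward 4.1 m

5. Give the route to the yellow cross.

turn left 13°, forward 2.9 m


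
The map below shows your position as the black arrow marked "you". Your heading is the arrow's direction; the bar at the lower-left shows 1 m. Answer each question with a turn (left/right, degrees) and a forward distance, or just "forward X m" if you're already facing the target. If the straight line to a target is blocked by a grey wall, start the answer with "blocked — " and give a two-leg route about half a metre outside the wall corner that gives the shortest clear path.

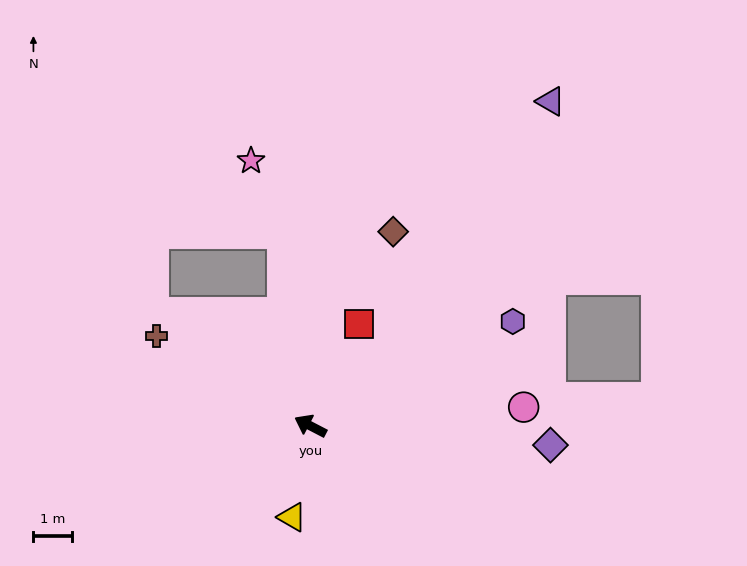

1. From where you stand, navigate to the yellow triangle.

turn left 106°, forward 2.4 m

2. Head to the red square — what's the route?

turn right 88°, forward 3.0 m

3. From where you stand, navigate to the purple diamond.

turn right 157°, forward 6.3 m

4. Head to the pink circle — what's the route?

turn right 148°, forward 5.6 m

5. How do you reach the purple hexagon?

turn right 125°, forward 6.0 m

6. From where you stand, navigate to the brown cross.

turn right 3°, forward 4.7 m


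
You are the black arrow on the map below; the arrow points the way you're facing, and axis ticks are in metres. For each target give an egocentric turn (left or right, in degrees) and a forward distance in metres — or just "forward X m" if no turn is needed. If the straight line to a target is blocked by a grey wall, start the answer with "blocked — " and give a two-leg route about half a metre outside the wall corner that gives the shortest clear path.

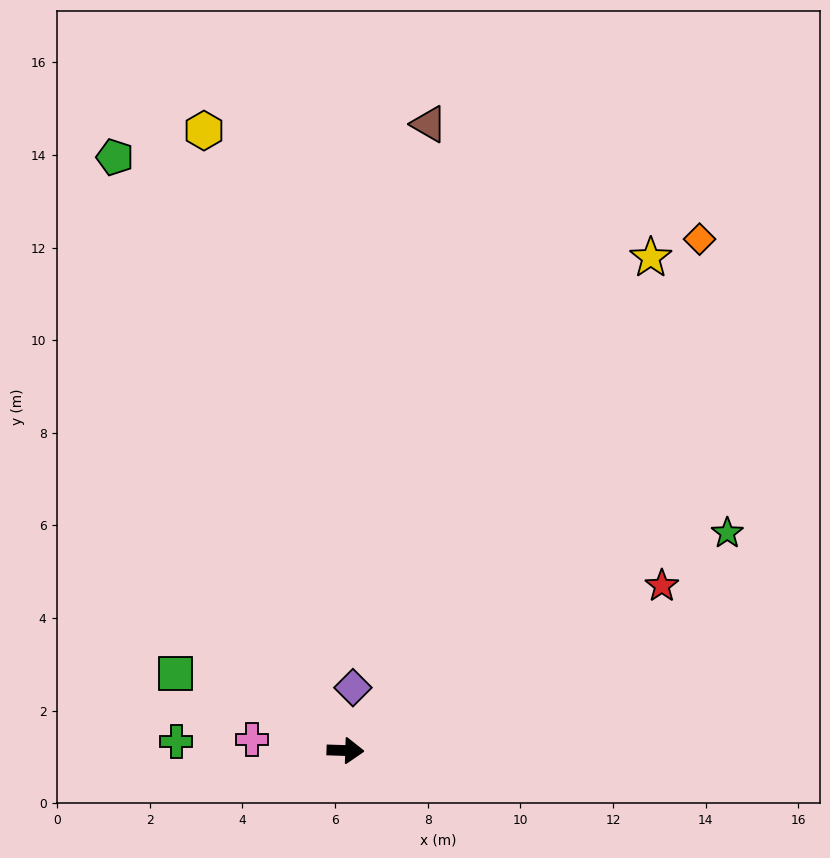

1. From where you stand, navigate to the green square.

turn left 157°, forward 4.0 m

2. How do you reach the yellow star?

turn left 60°, forward 12.5 m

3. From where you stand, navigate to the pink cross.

turn left 175°, forward 2.0 m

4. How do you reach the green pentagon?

turn left 113°, forward 13.7 m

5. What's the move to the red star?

turn left 29°, forward 7.7 m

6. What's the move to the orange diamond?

turn left 57°, forward 13.4 m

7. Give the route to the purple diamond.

turn left 85°, forward 1.4 m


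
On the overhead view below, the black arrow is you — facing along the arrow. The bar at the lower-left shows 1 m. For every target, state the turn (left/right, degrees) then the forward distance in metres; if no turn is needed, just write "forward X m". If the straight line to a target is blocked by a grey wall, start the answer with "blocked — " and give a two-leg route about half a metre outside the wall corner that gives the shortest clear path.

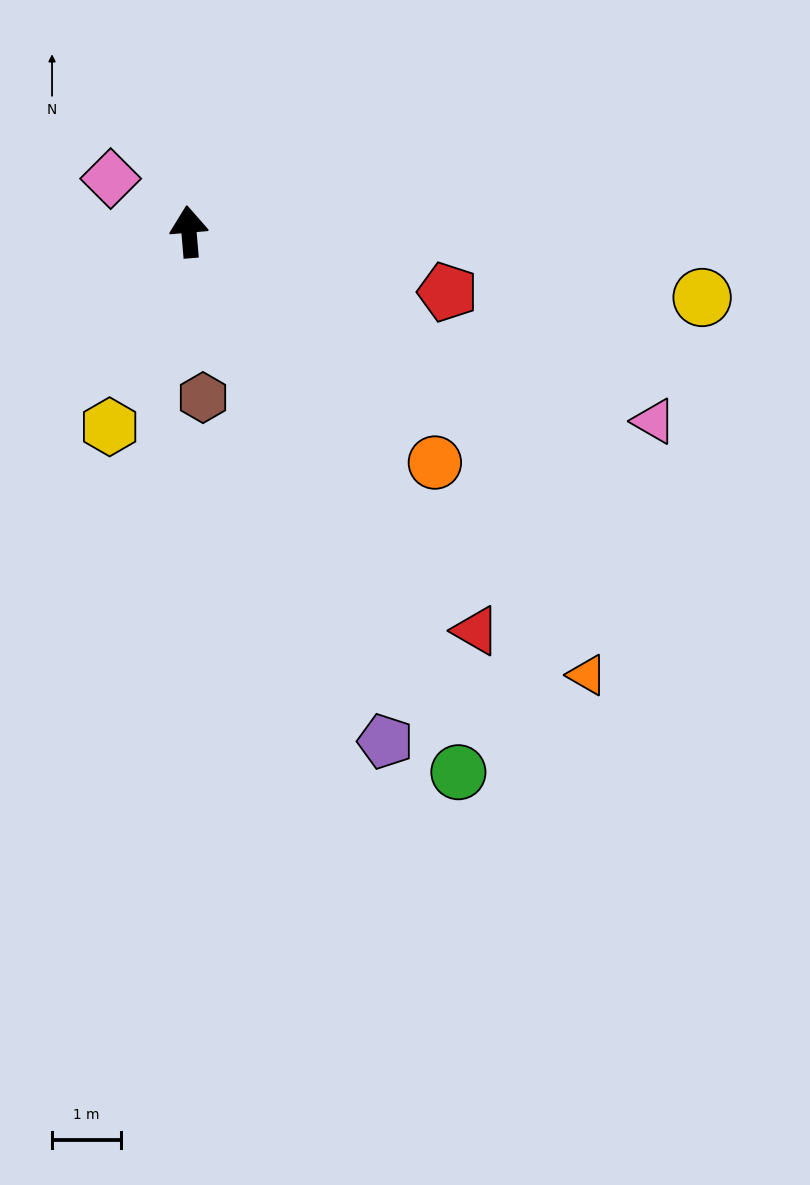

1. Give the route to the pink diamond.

turn left 51°, forward 1.4 m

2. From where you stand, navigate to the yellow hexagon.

turn left 153°, forward 3.1 m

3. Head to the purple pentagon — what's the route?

turn right 164°, forward 8.0 m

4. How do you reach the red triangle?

turn right 149°, forward 7.2 m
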